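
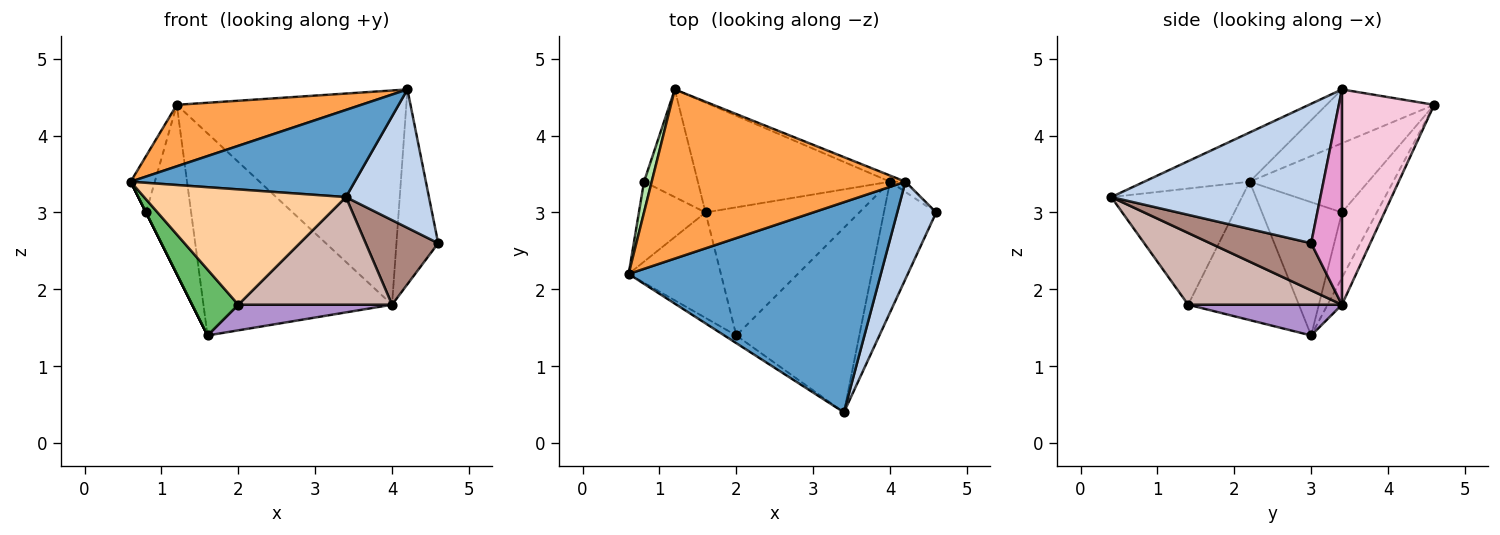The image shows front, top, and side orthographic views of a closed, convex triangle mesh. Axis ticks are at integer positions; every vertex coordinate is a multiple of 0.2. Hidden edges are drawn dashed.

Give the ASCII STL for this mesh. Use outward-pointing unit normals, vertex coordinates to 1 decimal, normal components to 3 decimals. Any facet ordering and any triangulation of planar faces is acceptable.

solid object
 facet normal -0.177 -0.377 0.909
  outer loop
   vertex 4.2 3.4 4.6
   vertex 0.6 2.2 3.4
   vertex 3.4 0.4 3.2
  endloop
 endfacet
 facet normal 0.900 -0.357 0.251
  outer loop
   vertex 4.2 3.4 4.6
   vertex 3.4 0.4 3.2
   vertex 4.6 3.0 2.6
  endloop
 endfacet
 facet normal -0.196 -0.335 0.922
  outer loop
   vertex 1.2 4.6 4.4
   vertex 0.6 2.2 3.4
   vertex 4.2 3.4 4.6
  endloop
 endfacet
 facet normal -0.543 -0.838 -0.056
  outer loop
   vertex 2.0 1.4 1.8
   vertex 3.4 0.4 3.2
   vertex 0.6 2.2 3.4
  endloop
 endfacet
 facet normal -0.786 -0.328 -0.524
  outer loop
   vertex 2.0 1.4 1.8
   vertex 0.6 2.2 3.4
   vertex 1.6 3.0 1.4
  endloop
 endfacet
 facet normal -0.974 0.198 0.108
  outer loop
   vertex 0.8 3.4 3.0
   vertex 0.6 2.2 3.4
   vertex 1.2 4.6 4.4
  endloop
 endfacet
 facet normal -0.894 0.000 -0.447
  outer loop
   vertex 0.8 3.4 3.0
   vertex 1.6 3.0 1.4
   vertex 0.6 2.2 3.4
  endloop
 endfacet
 facet normal -0.546 0.707 -0.450
  outer loop
   vertex 0.8 3.4 3.0
   vertex 1.2 4.6 4.4
   vertex 1.6 3.0 1.4
  endloop
 endfacet
 facet normal 0.192 -0.192 -0.962
  outer loop
   vertex 4.0 3.4 1.8
   vertex 2.0 1.4 1.8
   vertex 1.6 3.0 1.4
  endloop
 endfacet
 facet normal -0.067 0.877 -0.476
  outer loop
   vertex 4.0 3.4 1.8
   vertex 1.6 3.0 1.4
   vertex 1.2 4.6 4.4
  endloop
 endfacet
 facet normal 0.604 -0.433 -0.669
  outer loop
   vertex 4.0 3.4 1.8
   vertex 4.6 3.0 2.6
   vertex 3.4 0.4 3.2
  endloop
 endfacet
 facet normal 0.450 -0.450 -0.771
  outer loop
   vertex 4.0 3.4 1.8
   vertex 3.4 0.4 3.2
   vertex 2.0 1.4 1.8
  endloop
 endfacet
 facet normal 0.593 0.804 -0.042
  outer loop
   vertex 4.0 3.4 1.8
   vertex 4.2 3.4 4.6
   vertex 4.6 3.0 2.6
  endloop
 endfacet
 facet normal 0.373 0.928 -0.027
  outer loop
   vertex 4.0 3.4 1.8
   vertex 1.2 4.6 4.4
   vertex 4.2 3.4 4.6
  endloop
 endfacet
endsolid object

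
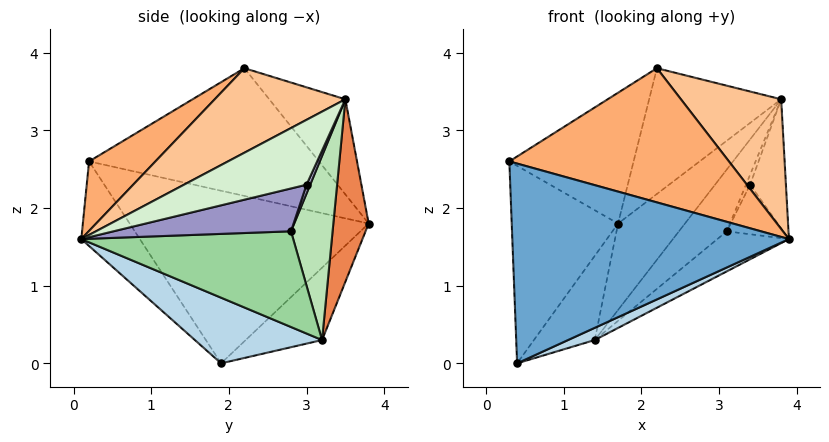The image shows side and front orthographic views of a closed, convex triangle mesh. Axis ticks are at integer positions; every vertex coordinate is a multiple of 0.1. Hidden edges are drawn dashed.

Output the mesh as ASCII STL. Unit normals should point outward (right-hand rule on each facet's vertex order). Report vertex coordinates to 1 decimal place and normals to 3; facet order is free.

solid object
 facet normal -0.174 -0.821 -0.544
  outer loop
   vertex 0.4 1.9 0.0
   vertex 3.9 0.1 1.6
   vertex 0.3 0.2 2.6
  endloop
 endfacet
 facet normal -0.890 0.396 0.225
  outer loop
   vertex 0.4 1.9 0.0
   vertex 0.3 0.2 2.6
   vertex 1.7 3.8 1.8
  endloop
 endfacet
 facet normal 0.380 -0.080 -0.921
  outer loop
   vertex 1.4 3.2 0.3
   vertex 3.9 0.1 1.6
   vertex 0.4 1.9 0.0
  endloop
 endfacet
 facet normal -0.779 0.620 -0.092
  outer loop
   vertex 1.4 3.2 0.3
   vertex 0.4 1.9 0.0
   vertex 1.7 3.8 1.8
  endloop
 endfacet
 facet normal 0.426 0.807 -0.408
  outer loop
   vertex 1.4 3.2 0.3
   vertex 1.7 3.8 1.8
   vertex 3.8 3.5 3.4
  endloop
 endfacet
 facet normal 0.191 -0.632 0.751
  outer loop
   vertex 2.2 2.2 3.8
   vertex 0.3 0.2 2.6
   vertex 3.9 0.1 1.6
  endloop
 endfacet
 facet normal 0.509 -0.391 0.767
  outer loop
   vertex 2.2 2.2 3.8
   vertex 3.9 0.1 1.6
   vertex 3.8 3.5 3.4
  endloop
 endfacet
 facet normal -0.754 0.408 0.515
  outer loop
   vertex 2.2 2.2 3.8
   vertex 1.7 3.8 1.8
   vertex 0.3 0.2 2.6
  endloop
 endfacet
 facet normal -0.387 0.671 0.633
  outer loop
   vertex 2.2 2.2 3.8
   vertex 3.8 3.5 3.4
   vertex 1.7 3.8 1.8
  endloop
 endfacet
 facet normal 0.650 0.220 -0.727
  outer loop
   vertex 3.1 2.8 1.7
   vertex 3.9 0.1 1.6
   vertex 1.4 3.2 0.3
  endloop
 endfacet
 facet normal 0.567 0.653 -0.502
  outer loop
   vertex 3.1 2.8 1.7
   vertex 1.4 3.2 0.3
   vertex 3.8 3.5 3.4
  endloop
 endfacet
 facet normal 0.866 0.253 -0.430
  outer loop
   vertex 3.4 3.0 2.3
   vertex 3.8 3.5 3.4
   vertex 3.9 0.1 1.6
  endloop
 endfacet
 facet normal 0.825 0.263 -0.500
  outer loop
   vertex 3.4 3.0 2.3
   vertex 3.9 0.1 1.6
   vertex 3.1 2.8 1.7
  endloop
 endfacet
 facet normal 0.574 0.646 -0.503
  outer loop
   vertex 3.4 3.0 2.3
   vertex 3.1 2.8 1.7
   vertex 3.8 3.5 3.4
  endloop
 endfacet
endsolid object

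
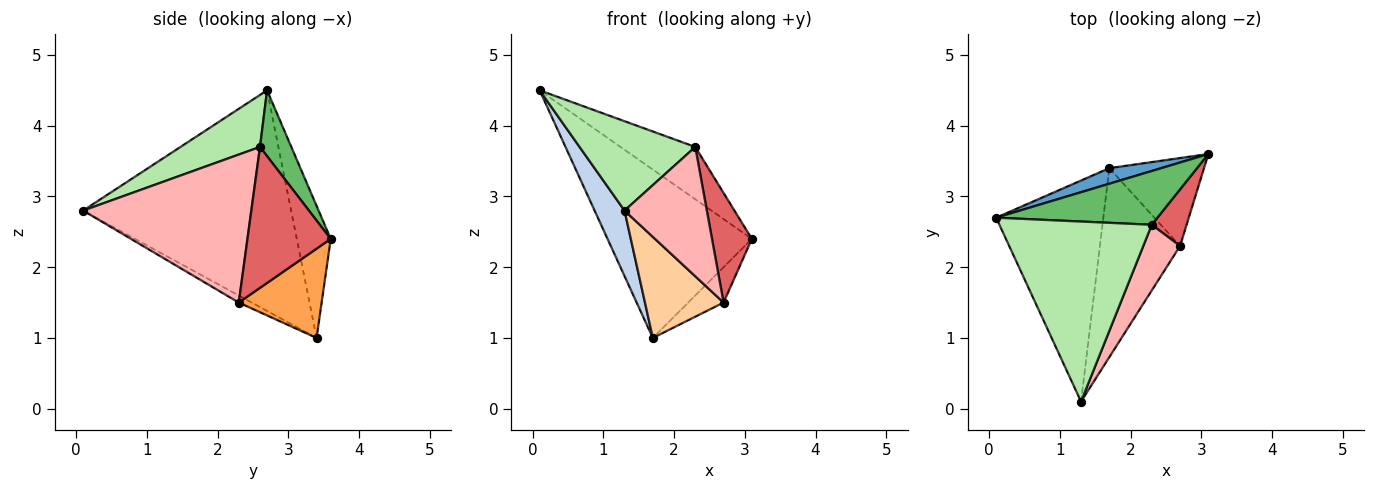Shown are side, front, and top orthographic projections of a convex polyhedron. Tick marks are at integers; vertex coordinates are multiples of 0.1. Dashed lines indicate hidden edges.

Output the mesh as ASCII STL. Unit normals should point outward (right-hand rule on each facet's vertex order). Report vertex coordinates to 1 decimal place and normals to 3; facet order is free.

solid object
 facet normal -0.228 0.970 0.090
  outer loop
   vertex 1.7 3.4 1.0
   vertex 0.1 2.7 4.5
   vertex 3.1 3.6 2.4
  endloop
 endfacet
 facet normal -0.892 -0.128 -0.433
  outer loop
   vertex 1.7 3.4 1.0
   vertex 1.3 0.1 2.8
   vertex 0.1 2.7 4.5
  endloop
 endfacet
 facet normal 0.658 0.281 -0.698
  outer loop
   vertex 2.7 2.3 1.5
   vertex 1.7 3.4 1.0
   vertex 3.1 3.6 2.4
  endloop
 endfacet
 facet normal -0.078 -0.470 -0.879
  outer loop
   vertex 2.7 2.3 1.5
   vertex 1.3 0.1 2.8
   vertex 1.7 3.4 1.0
  endloop
 endfacet
 facet normal 0.281 0.670 0.688
  outer loop
   vertex 2.3 2.6 3.7
   vertex 3.1 3.6 2.4
   vertex 0.1 2.7 4.5
  endloop
 endfacet
 facet normal 0.292 -0.425 0.857
  outer loop
   vertex 2.3 2.6 3.7
   vertex 0.1 2.7 4.5
   vertex 1.3 0.1 2.8
  endloop
 endfacet
 facet normal 0.880 -0.421 0.218
  outer loop
   vertex 2.3 2.6 3.7
   vertex 2.7 2.3 1.5
   vertex 3.1 3.6 2.4
  endloop
 endfacet
 facet normal 0.877 -0.429 0.218
  outer loop
   vertex 2.3 2.6 3.7
   vertex 1.3 0.1 2.8
   vertex 2.7 2.3 1.5
  endloop
 endfacet
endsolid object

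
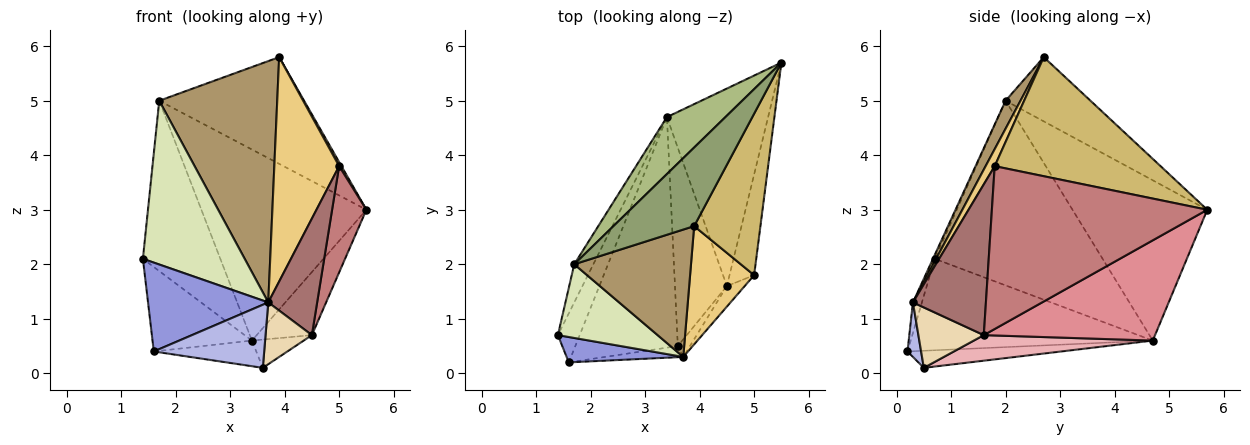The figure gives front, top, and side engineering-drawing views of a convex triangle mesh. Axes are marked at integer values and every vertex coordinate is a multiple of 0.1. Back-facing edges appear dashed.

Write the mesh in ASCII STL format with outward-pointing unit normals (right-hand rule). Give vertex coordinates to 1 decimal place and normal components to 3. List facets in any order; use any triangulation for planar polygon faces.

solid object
 facet normal -0.903 0.371 -0.215
  outer loop
   vertex 1.6 0.2 0.4
   vertex 1.4 0.7 2.1
   vertex 3.4 4.7 0.6
  endloop
 endfacet
 facet normal -0.163 0.109 -0.981
  outer loop
   vertex 1.6 0.2 0.4
   vertex 3.4 4.7 0.6
   vertex 3.6 0.5 0.1
  endloop
 endfacet
 facet normal -0.072 -0.959 0.274
  outer loop
   vertex 1.6 0.2 0.4
   vertex 3.7 0.3 1.3
   vertex 1.4 0.7 2.1
  endloop
 endfacet
 facet normal 0.121 -0.978 -0.173
  outer loop
   vertex 1.6 0.2 0.4
   vertex 3.6 0.5 0.1
   vertex 3.7 0.3 1.3
  endloop
 endfacet
 facet normal -0.427 0.728 0.536
  outer loop
   vertex 1.7 2.0 5.0
   vertex 3.9 2.7 5.8
   vertex 5.5 5.7 3.0
  endloop
 endfacet
 facet normal -0.616 0.755 0.225
  outer loop
   vertex 1.7 2.0 5.0
   vertex 5.5 5.7 3.0
   vertex 3.4 4.7 0.6
  endloop
 endfacet
 facet normal -0.904 0.417 -0.093
  outer loop
   vertex 1.7 2.0 5.0
   vertex 3.4 4.7 0.6
   vertex 1.4 0.7 2.1
  endloop
 endfacet
 facet normal -0.016 -0.912 0.410
  outer loop
   vertex 1.7 2.0 5.0
   vertex 1.4 0.7 2.1
   vertex 3.7 0.3 1.3
  endloop
 endfacet
 facet normal 0.111 -0.879 0.464
  outer loop
   vertex 1.7 2.0 5.0
   vertex 3.7 0.3 1.3
   vertex 3.9 2.7 5.8
  endloop
 endfacet
 facet normal 0.874 -0.012 0.486
  outer loop
   vertex 5.0 1.8 3.8
   vertex 5.5 5.7 3.0
   vertex 3.9 2.7 5.8
  endloop
 endfacet
 facet normal 0.123 -0.878 0.463
  outer loop
   vertex 5.0 1.8 3.8
   vertex 3.9 2.7 5.8
   vertex 3.7 0.3 1.3
  endloop
 endfacet
 facet normal 0.805 -0.570 -0.162
  outer loop
   vertex 4.5 1.6 0.7
   vertex 3.7 0.3 1.3
   vertex 3.6 0.5 0.1
  endloop
 endfacet
 facet normal 0.827 -0.554 -0.098
  outer loop
   vertex 4.5 1.6 0.7
   vertex 5.0 1.8 3.8
   vertex 3.7 0.3 1.3
  endloop
 endfacet
 facet normal 0.977 -0.155 -0.148
  outer loop
   vertex 4.5 1.6 0.7
   vertex 5.5 5.7 3.0
   vertex 5.0 1.8 3.8
  endloop
 endfacet
 facet normal 0.686 0.221 -0.693
  outer loop
   vertex 4.5 1.6 0.7
   vertex 3.4 4.7 0.6
   vertex 5.5 5.7 3.0
  endloop
 endfacet
 facet normal 0.438 0.127 -0.890
  outer loop
   vertex 4.5 1.6 0.7
   vertex 3.6 0.5 0.1
   vertex 3.4 4.7 0.6
  endloop
 endfacet
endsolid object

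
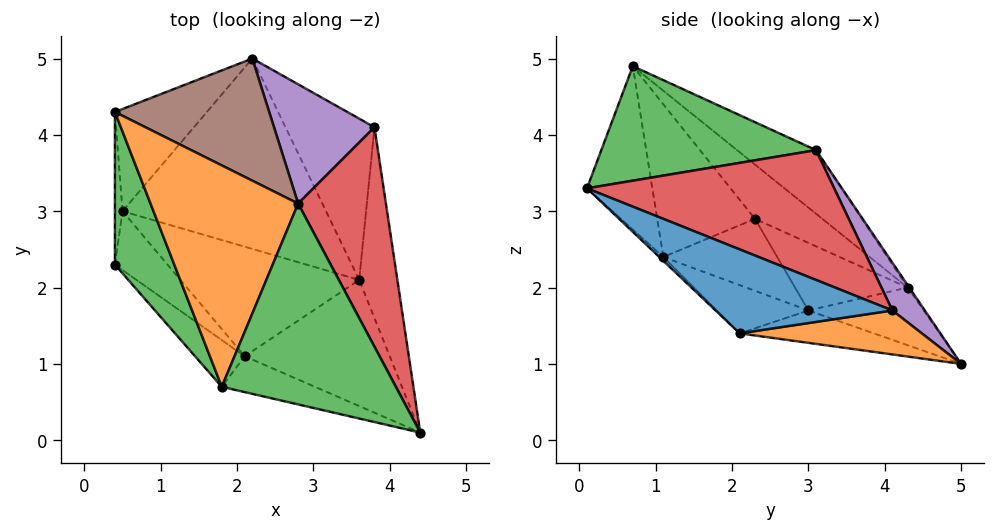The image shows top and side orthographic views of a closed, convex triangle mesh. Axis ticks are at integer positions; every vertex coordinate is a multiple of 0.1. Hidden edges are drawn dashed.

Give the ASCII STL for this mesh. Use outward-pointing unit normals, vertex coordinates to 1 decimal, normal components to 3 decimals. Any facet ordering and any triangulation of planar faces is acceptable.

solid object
 facet normal 0.910 -0.029 -0.414
  outer loop
   vertex 3.6 2.1 1.4
   vertex 3.8 4.1 1.7
   vertex 4.4 0.1 3.3
  endloop
 endfacet
 facet normal 0.441 0.090 -0.893
  outer loop
   vertex 3.6 2.1 1.4
   vertex 2.2 5.0 1.0
   vertex 3.8 4.1 1.7
  endloop
 endfacet
 facet normal -0.640 0.315 0.700
  outer loop
   vertex 0.4 4.3 2.0
   vertex 0.4 2.3 2.9
   vertex 1.8 0.7 4.9
  endloop
 endfacet
 facet normal -0.019 -0.693 -0.721
  outer loop
   vertex 2.1 1.1 2.4
   vertex 3.6 2.1 1.4
   vertex 4.4 0.1 3.3
  endloop
 endfacet
 facet normal -0.603 -0.773 -0.196
  outer loop
   vertex 2.1 1.1 2.4
   vertex 1.8 0.7 4.9
   vertex 0.4 2.3 2.9
  endloop
 endfacet
 facet normal -0.329 -0.926 -0.188
  outer loop
   vertex 2.1 1.1 2.4
   vertex 4.4 0.1 3.3
   vertex 1.8 0.7 4.9
  endloop
 endfacet
 facet normal -0.154 -0.207 -0.966
  outer loop
   vertex 0.5 3.0 1.7
   vertex 2.2 5.0 1.0
   vertex 3.6 2.1 1.4
  endloop
 endfacet
 facet normal -0.525 0.153 -0.837
  outer loop
   vertex 0.5 3.0 1.7
   vertex 0.4 4.3 2.0
   vertex 2.2 5.0 1.0
  endloop
 endfacet
 facet normal -0.226 -0.498 -0.837
  outer loop
   vertex 0.5 3.0 1.7
   vertex 3.6 2.1 1.4
   vertex 2.1 1.1 2.4
  endloop
 endfacet
 facet normal -0.992 -0.050 -0.112
  outer loop
   vertex 0.5 3.0 1.7
   vertex 0.4 2.3 2.9
   vertex 0.4 4.3 2.0
  endloop
 endfacet
 facet normal -0.601 -0.668 -0.440
  outer loop
   vertex 0.5 3.0 1.7
   vertex 2.1 1.1 2.4
   vertex 0.4 2.3 2.9
  endloop
 endfacet
 facet normal -0.342 0.505 0.792
  outer loop
   vertex 2.8 3.1 3.8
   vertex 0.4 4.3 2.0
   vertex 1.8 0.7 4.9
  endloop
 endfacet
 facet normal 0.543 0.152 0.826
  outer loop
   vertex 2.8 3.1 3.8
   vertex 1.8 0.7 4.9
   vertex 4.4 0.1 3.3
  endloop
 endfacet
 facet normal 0.782 0.329 0.529
  outer loop
   vertex 2.8 3.1 3.8
   vertex 4.4 0.1 3.3
   vertex 3.8 4.1 1.7
  endloop
 endfacet
 facet normal 0.242 0.826 0.509
  outer loop
   vertex 2.8 3.1 3.8
   vertex 3.8 4.1 1.7
   vertex 2.2 5.0 1.0
  endloop
 endfacet
 facet normal -0.009 0.827 0.563
  outer loop
   vertex 2.8 3.1 3.8
   vertex 2.2 5.0 1.0
   vertex 0.4 4.3 2.0
  endloop
 endfacet
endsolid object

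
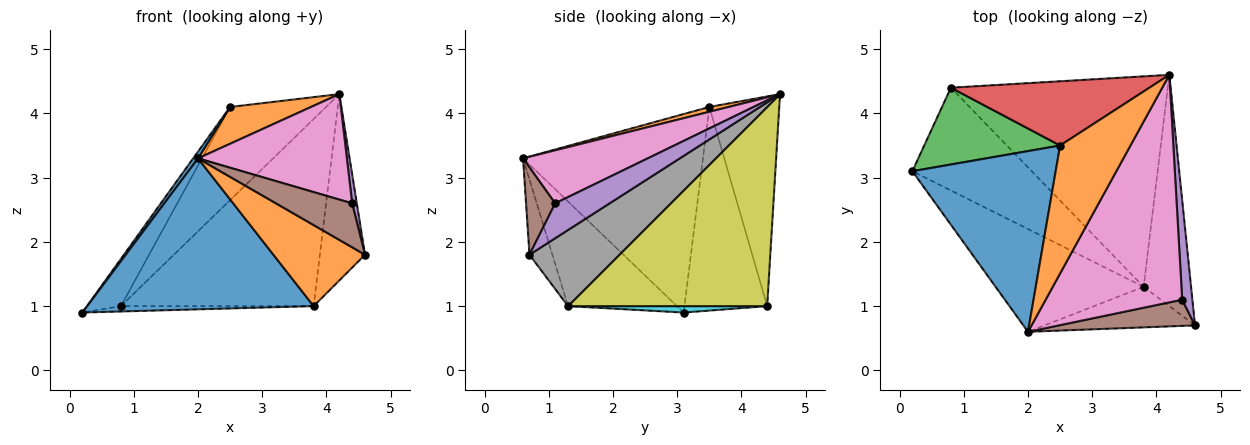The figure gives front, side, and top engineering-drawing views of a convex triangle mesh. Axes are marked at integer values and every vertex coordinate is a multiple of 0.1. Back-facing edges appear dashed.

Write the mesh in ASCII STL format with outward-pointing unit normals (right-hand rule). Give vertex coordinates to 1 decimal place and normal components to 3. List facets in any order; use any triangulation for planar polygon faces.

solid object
 facet normal -0.811 -0.022 0.585
  outer loop
   vertex 2.5 3.5 4.1
   vertex 0.2 3.1 0.9
   vertex 2.0 0.6 3.3
  endloop
 endfacet
 facet normal 0.066 -0.276 0.959
  outer loop
   vertex 2.5 3.5 4.1
   vertex 2.0 0.6 3.3
   vertex 4.2 4.6 4.3
  endloop
 endfacet
 facet normal -0.787 0.323 0.525
  outer loop
   vertex 2.5 3.5 4.1
   vertex 0.8 4.4 1.0
   vertex 0.2 3.1 0.9
  endloop
 endfacet
 facet normal -0.514 0.706 0.487
  outer loop
   vertex 2.5 3.5 4.1
   vertex 4.2 4.6 4.3
   vertex 0.8 4.4 1.0
  endloop
 endfacet
 facet normal 0.957 -0.081 0.280
  outer loop
   vertex 4.4 1.1 2.6
   vertex 4.6 0.7 1.8
   vertex 4.2 4.6 4.3
  endloop
 endfacet
 facet normal 0.312 -0.816 0.486
  outer loop
   vertex 4.4 1.1 2.6
   vertex 2.0 0.6 3.3
   vertex 4.6 0.7 1.8
  endloop
 endfacet
 facet normal 0.332 -0.397 0.856
  outer loop
   vertex 4.4 1.1 2.6
   vertex 4.2 4.6 4.3
   vertex 2.0 0.6 3.3
  endloop
 endfacet
 facet normal 0.781 0.392 -0.487
  outer loop
   vertex 3.8 1.3 1.0
   vertex 4.2 4.6 4.3
   vertex 4.6 0.7 1.8
  endloop
 endfacet
 facet normal 0.566 0.548 -0.616
  outer loop
   vertex 3.8 1.3 1.0
   vertex 0.8 4.4 1.0
   vertex 4.2 4.6 4.3
  endloop
 endfacet
 facet normal 0.054 0.052 -0.997
  outer loop
   vertex 3.8 1.3 1.0
   vertex 0.2 3.1 0.9
   vertex 0.8 4.4 1.0
  endloop
 endfacet
 facet normal -0.370 -0.768 -0.523
  outer loop
   vertex 3.8 1.3 1.0
   vertex 2.0 0.6 3.3
   vertex 0.2 3.1 0.9
  endloop
 endfacet
 facet normal -0.218 -0.873 -0.436
  outer loop
   vertex 3.8 1.3 1.0
   vertex 4.6 0.7 1.8
   vertex 2.0 0.6 3.3
  endloop
 endfacet
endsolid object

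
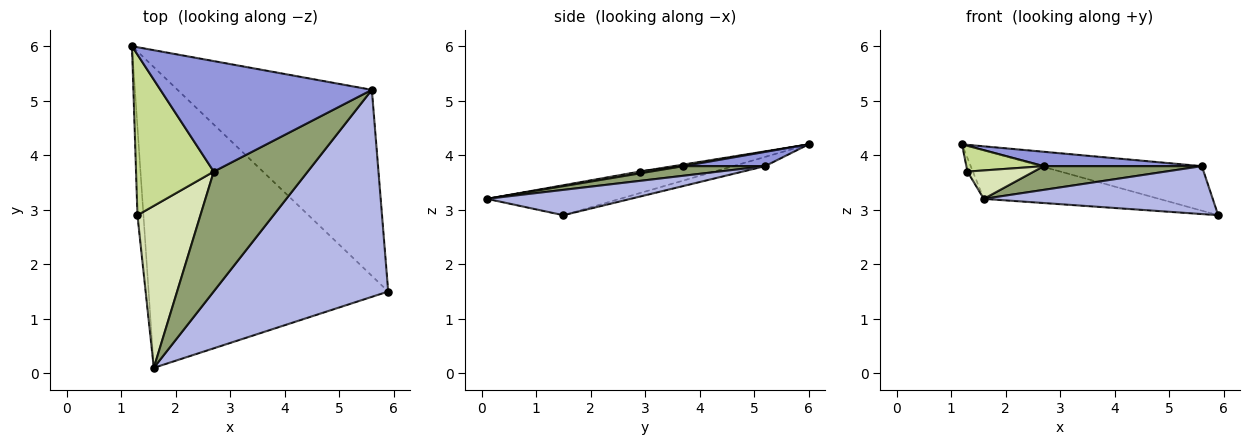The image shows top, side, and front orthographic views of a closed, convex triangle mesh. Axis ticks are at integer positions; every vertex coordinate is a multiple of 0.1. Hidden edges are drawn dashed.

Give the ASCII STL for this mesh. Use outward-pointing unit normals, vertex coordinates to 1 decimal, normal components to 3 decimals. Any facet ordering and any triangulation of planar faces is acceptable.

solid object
 facet normal -0.120 0.158 -0.980
  outer loop
   vertex 1.6 0.1 3.2
   vertex 1.2 6.0 4.2
   vertex 5.9 1.5 2.9
  endloop
 endfacet
 facet normal -0.046 0.233 -0.971
  outer loop
   vertex 5.6 5.2 3.8
   vertex 5.9 1.5 2.9
   vertex 1.2 6.0 4.2
  endloop
 endfacet
 facet normal 0.067 -0.129 0.989
  outer loop
   vertex 5.6 5.2 3.8
   vertex 1.2 6.0 4.2
   vertex 2.7 3.7 3.8
  endloop
 endfacet
 facet normal 0.140 -0.223 0.965
  outer loop
   vertex 5.6 5.2 3.8
   vertex 1.6 0.1 3.2
   vertex 5.9 1.5 2.9
  endloop
 endfacet
 facet normal 0.100 -0.193 0.976
  outer loop
   vertex 5.6 5.2 3.8
   vertex 2.7 3.7 3.8
   vertex 1.6 0.1 3.2
  endloop
 endfacet
 facet normal -0.222 0.148 -0.964
  outer loop
   vertex 1.3 2.9 3.7
   vertex 1.2 6.0 4.2
   vertex 1.6 0.1 3.2
  endloop
 endfacet
 facet normal 0.020 -0.159 0.987
  outer loop
   vertex 1.3 2.9 3.7
   vertex 2.7 3.7 3.8
   vertex 1.2 6.0 4.2
  endloop
 endfacet
 facet normal 0.028 -0.173 0.985
  outer loop
   vertex 1.3 2.9 3.7
   vertex 1.6 0.1 3.2
   vertex 2.7 3.7 3.8
  endloop
 endfacet
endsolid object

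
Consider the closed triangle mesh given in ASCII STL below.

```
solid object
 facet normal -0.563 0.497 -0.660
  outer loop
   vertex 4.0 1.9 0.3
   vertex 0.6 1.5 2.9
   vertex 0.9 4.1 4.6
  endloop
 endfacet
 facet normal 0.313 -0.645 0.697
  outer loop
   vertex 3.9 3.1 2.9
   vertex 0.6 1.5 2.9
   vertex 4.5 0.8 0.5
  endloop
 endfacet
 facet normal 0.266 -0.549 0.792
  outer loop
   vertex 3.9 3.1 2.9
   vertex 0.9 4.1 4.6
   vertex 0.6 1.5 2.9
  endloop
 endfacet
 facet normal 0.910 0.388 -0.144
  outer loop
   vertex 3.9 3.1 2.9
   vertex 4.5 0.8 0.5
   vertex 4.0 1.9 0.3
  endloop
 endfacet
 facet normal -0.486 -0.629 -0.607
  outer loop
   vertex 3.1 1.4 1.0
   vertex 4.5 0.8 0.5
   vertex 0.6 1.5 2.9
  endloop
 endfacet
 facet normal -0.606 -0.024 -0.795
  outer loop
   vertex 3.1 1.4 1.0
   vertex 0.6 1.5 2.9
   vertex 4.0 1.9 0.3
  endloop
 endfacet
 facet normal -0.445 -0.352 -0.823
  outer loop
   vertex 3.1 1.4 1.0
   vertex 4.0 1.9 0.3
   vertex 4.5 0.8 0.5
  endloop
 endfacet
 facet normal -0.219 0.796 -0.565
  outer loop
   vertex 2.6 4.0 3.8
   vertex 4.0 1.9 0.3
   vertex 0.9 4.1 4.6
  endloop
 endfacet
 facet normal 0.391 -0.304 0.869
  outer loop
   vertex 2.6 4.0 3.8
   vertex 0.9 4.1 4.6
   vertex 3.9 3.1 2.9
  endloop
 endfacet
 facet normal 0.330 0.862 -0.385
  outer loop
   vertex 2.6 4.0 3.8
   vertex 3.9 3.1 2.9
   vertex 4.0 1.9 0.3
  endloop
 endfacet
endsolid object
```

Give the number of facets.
10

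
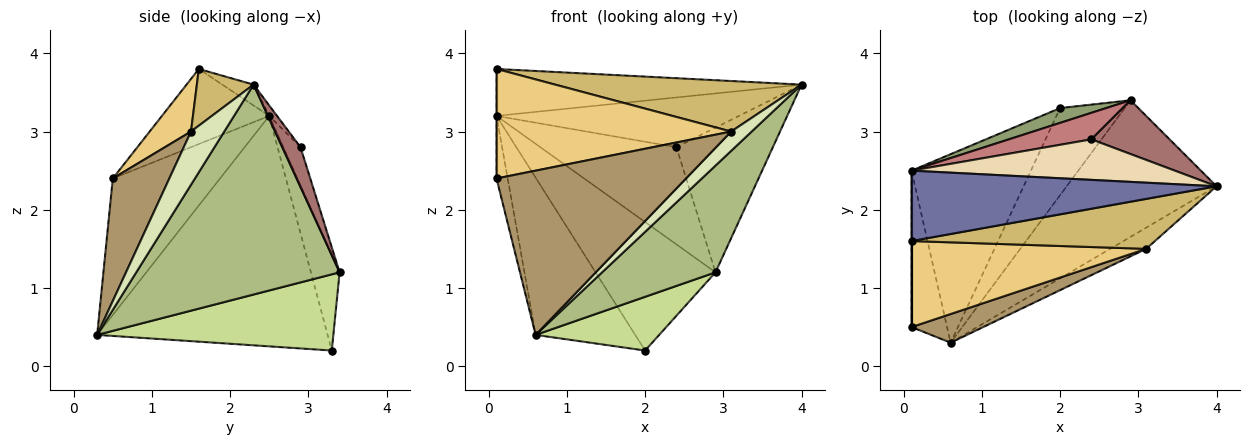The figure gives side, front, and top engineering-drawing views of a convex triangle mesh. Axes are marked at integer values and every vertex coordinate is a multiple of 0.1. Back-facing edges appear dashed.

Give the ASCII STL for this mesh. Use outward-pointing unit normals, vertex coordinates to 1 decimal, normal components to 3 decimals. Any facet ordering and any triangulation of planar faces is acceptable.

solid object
 facet normal -0.057 0.554 0.831
  outer loop
   vertex 0.1 2.5 3.2
   vertex 0.1 1.6 3.8
   vertex 4.0 2.3 3.6
  endloop
 endfacet
 facet normal -0.829 0.358 -0.429
  outer loop
   vertex 0.1 2.5 3.2
   vertex 2.0 3.3 0.2
   vertex 0.6 0.3 0.4
  endloop
 endfacet
 facet normal -1.000 0.000 0.000
  outer loop
   vertex 0.1 0.5 2.4
   vertex 0.1 1.6 3.8
   vertex 0.1 2.5 3.2
  endloop
 endfacet
 facet normal -0.963 0.100 -0.251
  outer loop
   vertex 0.1 0.5 2.4
   vertex 0.1 2.5 3.2
   vertex 0.6 0.3 0.4
  endloop
 endfacet
 facet normal -0.231 0.967 0.111
  outer loop
   vertex 2.9 3.4 1.2
   vertex 2.0 3.3 0.2
   vertex 0.1 2.5 3.2
  endloop
 endfacet
 facet normal 0.741 -0.413 -0.529
  outer loop
   vertex 2.9 3.4 1.2
   vertex 4.0 2.3 3.6
   vertex 0.6 0.3 0.4
  endloop
 endfacet
 facet normal 0.708 -0.371 -0.601
  outer loop
   vertex 2.9 3.4 1.2
   vertex 0.6 0.3 0.4
   vertex 2.0 3.3 0.2
  endloop
 endfacet
 facet normal 0.737 -0.455 -0.499
  outer loop
   vertex 3.1 1.5 3.0
   vertex 0.6 0.3 0.4
   vertex 4.0 2.3 3.6
  endloop
 endfacet
 facet normal 0.282 -0.945 0.165
  outer loop
   vertex 3.1 1.5 3.0
   vertex 0.1 0.5 2.4
   vertex 0.6 0.3 0.4
  endloop
 endfacet
 facet normal 0.162 -0.702 0.694
  outer loop
   vertex 3.1 1.5 3.0
   vertex 4.0 2.3 3.6
   vertex 0.1 1.6 3.8
  endloop
 endfacet
 facet normal 0.137 -0.779 0.612
  outer loop
   vertex 3.1 1.5 3.0
   vertex 0.1 1.6 3.8
   vertex 0.1 0.5 2.4
  endloop
 endfacet
 facet normal -0.025 0.775 0.631
  outer loop
   vertex 2.4 2.9 2.8
   vertex 0.1 2.5 3.2
   vertex 4.0 2.3 3.6
  endloop
 endfacet
 facet normal 0.175 0.923 0.343
  outer loop
   vertex 2.4 2.9 2.8
   vertex 4.0 2.3 3.6
   vertex 2.9 3.4 1.2
  endloop
 endfacet
 facet normal -0.121 0.958 0.261
  outer loop
   vertex 2.4 2.9 2.8
   vertex 2.9 3.4 1.2
   vertex 0.1 2.5 3.2
  endloop
 endfacet
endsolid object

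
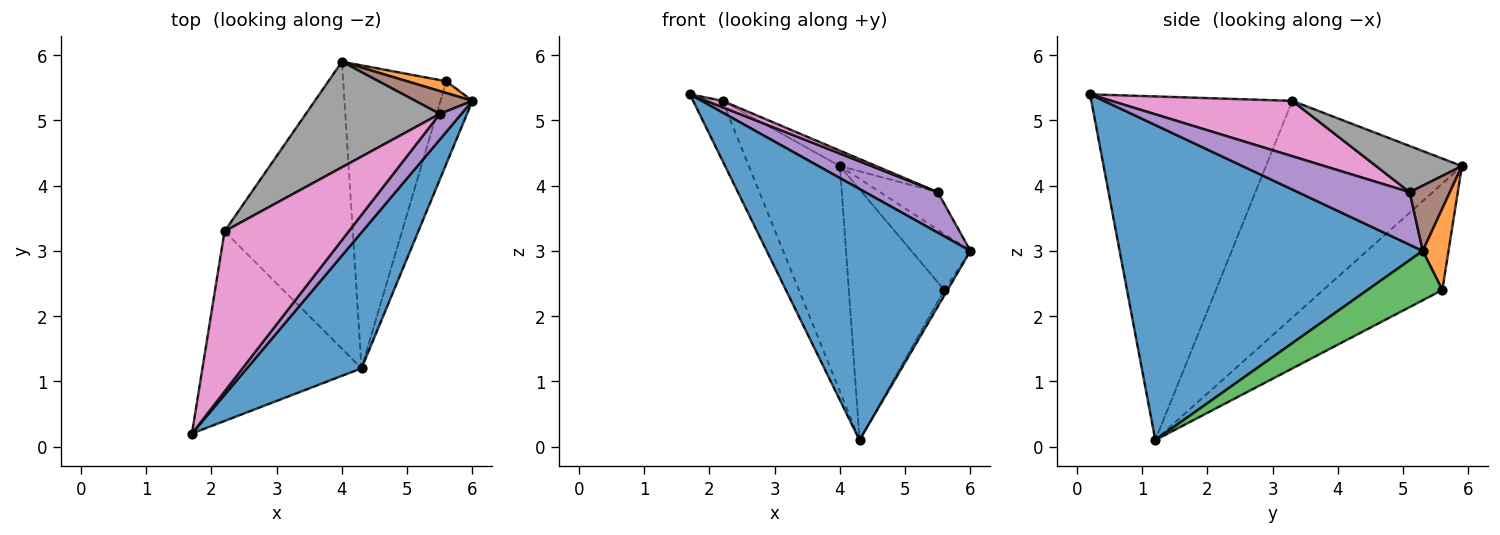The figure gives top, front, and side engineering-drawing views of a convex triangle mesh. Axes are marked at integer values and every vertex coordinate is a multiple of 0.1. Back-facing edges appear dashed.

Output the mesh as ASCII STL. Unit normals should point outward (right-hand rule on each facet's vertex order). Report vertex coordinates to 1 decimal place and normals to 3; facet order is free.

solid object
 facet normal 0.795 -0.534 0.289
  outer loop
   vertex 4.3 1.2 0.1
   vertex 6.0 5.3 3.0
   vertex 1.7 0.2 5.4
  endloop
 endfacet
 facet normal 0.393 0.900 0.188
  outer loop
   vertex 5.6 5.6 2.4
   vertex 4.0 5.9 4.3
   vertex 6.0 5.3 3.0
  endloop
 endfacet
 facet normal 0.840 0.035 -0.542
  outer loop
   vertex 5.6 5.6 2.4
   vertex 6.0 5.3 3.0
   vertex 4.3 1.2 0.1
  endloop
 endfacet
 facet normal -0.622 0.499 -0.603
  outer loop
   vertex 5.6 5.6 2.4
   vertex 4.3 1.2 0.1
   vertex 4.0 5.9 4.3
  endloop
 endfacet
 facet normal 0.793 -0.515 0.326
  outer loop
   vertex 5.5 5.1 3.9
   vertex 1.7 0.2 5.4
   vertex 6.0 5.3 3.0
  endloop
 endfacet
 facet normal 0.511 0.734 0.447
  outer loop
   vertex 5.5 5.1 3.9
   vertex 6.0 5.3 3.0
   vertex 4.0 5.9 4.3
  endloop
 endfacet
 facet normal 0.407 -0.036 0.913
  outer loop
   vertex 2.2 3.3 5.3
   vertex 1.7 0.2 5.4
   vertex 5.5 5.1 3.9
  endloop
 endfacet
 facet normal 0.323 0.137 0.937
  outer loop
   vertex 2.2 3.3 5.3
   vertex 5.5 5.1 3.9
   vertex 4.0 5.9 4.3
  endloop
 endfacet
 facet normal -0.900 0.132 -0.416
  outer loop
   vertex 2.2 3.3 5.3
   vertex 4.3 1.2 0.1
   vertex 1.7 0.2 5.4
  endloop
 endfacet
 facet normal -0.799 0.371 -0.473
  outer loop
   vertex 2.2 3.3 5.3
   vertex 4.0 5.9 4.3
   vertex 4.3 1.2 0.1
  endloop
 endfacet
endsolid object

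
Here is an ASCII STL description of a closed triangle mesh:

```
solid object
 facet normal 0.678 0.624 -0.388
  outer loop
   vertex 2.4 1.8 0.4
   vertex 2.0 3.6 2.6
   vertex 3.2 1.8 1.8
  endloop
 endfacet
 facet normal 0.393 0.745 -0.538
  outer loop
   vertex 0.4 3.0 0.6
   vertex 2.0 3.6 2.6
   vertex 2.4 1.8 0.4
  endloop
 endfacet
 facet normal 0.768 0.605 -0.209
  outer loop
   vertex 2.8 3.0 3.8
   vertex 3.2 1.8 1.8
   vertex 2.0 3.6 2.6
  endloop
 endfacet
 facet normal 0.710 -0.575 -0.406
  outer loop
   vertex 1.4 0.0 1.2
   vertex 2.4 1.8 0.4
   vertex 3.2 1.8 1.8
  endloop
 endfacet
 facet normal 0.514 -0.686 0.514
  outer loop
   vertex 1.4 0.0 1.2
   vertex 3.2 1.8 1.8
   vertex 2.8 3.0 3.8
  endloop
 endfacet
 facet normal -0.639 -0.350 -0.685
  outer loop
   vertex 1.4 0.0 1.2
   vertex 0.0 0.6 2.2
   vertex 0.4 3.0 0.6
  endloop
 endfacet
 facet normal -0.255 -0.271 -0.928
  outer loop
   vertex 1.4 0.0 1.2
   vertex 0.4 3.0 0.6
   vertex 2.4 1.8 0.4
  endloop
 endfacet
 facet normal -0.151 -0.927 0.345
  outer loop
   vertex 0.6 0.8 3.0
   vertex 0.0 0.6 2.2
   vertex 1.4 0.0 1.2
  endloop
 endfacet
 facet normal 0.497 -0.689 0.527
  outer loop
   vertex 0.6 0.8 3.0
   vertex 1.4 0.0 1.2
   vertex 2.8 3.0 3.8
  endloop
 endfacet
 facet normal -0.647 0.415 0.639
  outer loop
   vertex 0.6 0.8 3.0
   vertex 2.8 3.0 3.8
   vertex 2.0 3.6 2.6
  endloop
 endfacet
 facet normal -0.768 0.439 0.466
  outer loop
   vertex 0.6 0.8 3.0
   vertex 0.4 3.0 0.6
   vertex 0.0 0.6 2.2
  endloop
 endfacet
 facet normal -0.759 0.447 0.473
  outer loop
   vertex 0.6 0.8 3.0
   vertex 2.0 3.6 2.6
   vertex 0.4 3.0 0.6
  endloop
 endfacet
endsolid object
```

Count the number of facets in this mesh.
12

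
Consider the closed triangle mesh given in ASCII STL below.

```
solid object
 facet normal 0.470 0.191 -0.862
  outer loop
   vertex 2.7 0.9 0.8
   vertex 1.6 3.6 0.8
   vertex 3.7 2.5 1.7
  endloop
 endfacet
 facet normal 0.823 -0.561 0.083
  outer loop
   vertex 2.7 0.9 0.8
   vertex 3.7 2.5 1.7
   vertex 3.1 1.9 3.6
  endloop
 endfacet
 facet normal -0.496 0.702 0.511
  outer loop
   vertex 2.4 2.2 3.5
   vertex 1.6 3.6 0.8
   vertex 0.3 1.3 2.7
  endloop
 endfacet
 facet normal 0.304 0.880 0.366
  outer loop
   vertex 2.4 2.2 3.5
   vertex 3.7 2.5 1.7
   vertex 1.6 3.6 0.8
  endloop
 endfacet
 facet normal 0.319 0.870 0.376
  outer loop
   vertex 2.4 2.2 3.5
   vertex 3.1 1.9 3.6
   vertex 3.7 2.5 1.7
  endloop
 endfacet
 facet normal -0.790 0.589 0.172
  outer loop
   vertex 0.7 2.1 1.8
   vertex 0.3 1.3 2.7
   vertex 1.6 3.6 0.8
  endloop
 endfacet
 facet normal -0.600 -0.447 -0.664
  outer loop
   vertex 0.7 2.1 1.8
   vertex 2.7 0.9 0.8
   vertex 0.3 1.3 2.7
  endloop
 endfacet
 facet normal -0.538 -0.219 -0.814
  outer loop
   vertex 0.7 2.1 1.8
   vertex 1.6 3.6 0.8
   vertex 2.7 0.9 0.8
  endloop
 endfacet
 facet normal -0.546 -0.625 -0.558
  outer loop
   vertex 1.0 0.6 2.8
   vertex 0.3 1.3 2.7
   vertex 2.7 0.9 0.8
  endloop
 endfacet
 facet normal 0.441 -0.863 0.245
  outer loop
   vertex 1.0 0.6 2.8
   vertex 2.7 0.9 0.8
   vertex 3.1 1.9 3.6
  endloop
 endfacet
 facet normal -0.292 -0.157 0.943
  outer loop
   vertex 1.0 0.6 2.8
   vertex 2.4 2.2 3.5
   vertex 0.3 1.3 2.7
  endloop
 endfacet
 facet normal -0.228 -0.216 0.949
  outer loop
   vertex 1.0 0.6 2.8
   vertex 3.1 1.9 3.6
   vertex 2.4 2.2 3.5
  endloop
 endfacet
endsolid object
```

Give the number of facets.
12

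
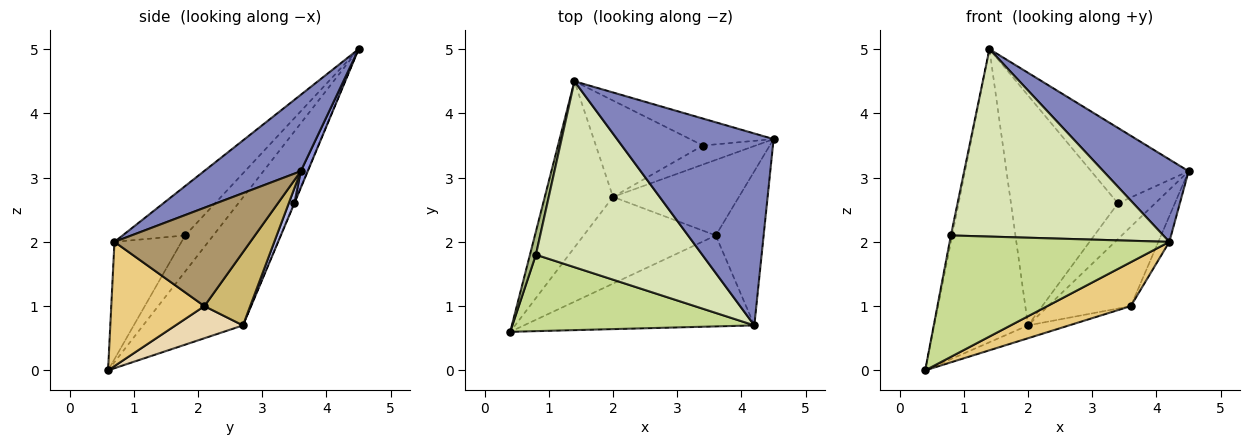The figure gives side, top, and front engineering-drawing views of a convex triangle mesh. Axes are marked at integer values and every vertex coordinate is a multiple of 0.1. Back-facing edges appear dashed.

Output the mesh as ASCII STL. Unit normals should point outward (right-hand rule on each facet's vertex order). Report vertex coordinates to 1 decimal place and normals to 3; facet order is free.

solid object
 facet normal -0.679 0.638 -0.362
  outer loop
   vertex 2.0 2.7 0.7
   vertex 0.4 0.6 0.0
   vertex 1.4 4.5 5.0
  endloop
 endfacet
 facet normal 0.409 -0.360 0.838
  outer loop
   vertex 4.2 0.7 2.0
   vertex 4.5 3.6 3.1
   vertex 1.4 4.5 5.0
  endloop
 endfacet
 facet normal 0.067 0.940 -0.336
  outer loop
   vertex 3.4 3.5 2.6
   vertex 1.4 4.5 5.0
   vertex 4.5 3.6 3.1
  endloop
 endfacet
 facet normal 0.132 0.875 -0.466
  outer loop
   vertex 3.4 3.5 2.6
   vertex 4.5 3.6 3.1
   vertex 2.0 2.7 0.7
  endloop
 endfacet
 facet normal -0.003 0.922 -0.386
  outer loop
   vertex 3.4 3.5 2.6
   vertex 2.0 2.7 0.7
   vertex 1.4 4.5 5.0
  endloop
 endfacet
 facet normal -0.986 0.045 0.162
  outer loop
   vertex 0.8 1.8 2.1
   vertex 1.4 4.5 5.0
   vertex 0.4 0.6 0.0
  endloop
 endfacet
 facet normal -0.250 -0.819 0.516
  outer loop
   vertex 0.8 1.8 2.1
   vertex 0.4 0.6 0.0
   vertex 4.2 0.7 2.0
  endloop
 endfacet
 facet normal -0.205 -0.695 0.689
  outer loop
   vertex 0.8 1.8 2.1
   vertex 4.2 0.7 2.0
   vertex 1.4 4.5 5.0
  endloop
 endfacet
 facet normal 0.897 0.073 -0.436
  outer loop
   vertex 3.6 2.1 1.0
   vertex 4.5 3.6 3.1
   vertex 4.2 0.7 2.0
  endloop
 endfacet
 facet normal 0.372 0.672 -0.640
  outer loop
   vertex 3.6 2.1 1.0
   vertex 2.0 2.7 0.7
   vertex 4.5 3.6 3.1
  endloop
 endfacet
 facet normal 0.437 -0.391 -0.810
  outer loop
   vertex 3.6 2.1 1.0
   vertex 4.2 0.7 2.0
   vertex 0.4 0.6 0.0
  endloop
 endfacet
 facet normal 0.234 0.142 -0.962
  outer loop
   vertex 3.6 2.1 1.0
   vertex 0.4 0.6 0.0
   vertex 2.0 2.7 0.7
  endloop
 endfacet
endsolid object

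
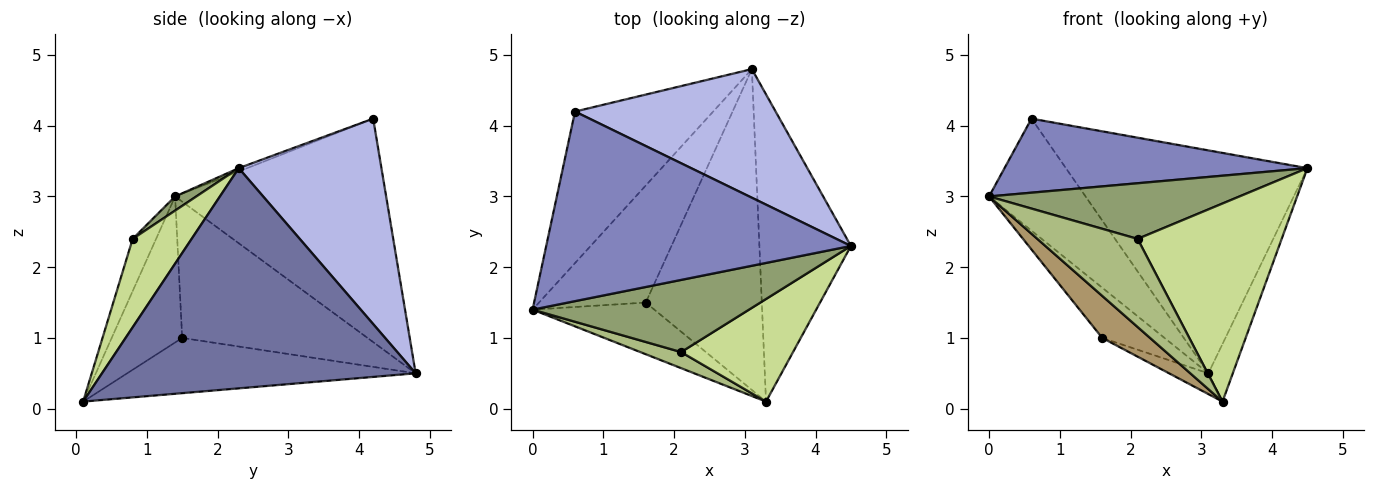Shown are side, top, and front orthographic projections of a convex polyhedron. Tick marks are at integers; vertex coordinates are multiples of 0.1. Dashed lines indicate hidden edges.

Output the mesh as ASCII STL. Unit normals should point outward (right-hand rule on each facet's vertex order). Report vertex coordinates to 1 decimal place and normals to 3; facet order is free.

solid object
 facet normal 0.921 0.072 -0.383
  outer loop
   vertex 3.3 0.1 0.1
   vertex 3.1 4.8 0.5
   vertex 4.5 2.3 3.4
  endloop
 endfacet
 facet normal -0.010 -0.364 0.931
  outer loop
   vertex 0.6 4.2 4.1
   vertex 0.0 1.4 3.0
   vertex 4.5 2.3 3.4
  endloop
 endfacet
 facet normal -0.793 0.362 -0.490
  outer loop
   vertex 0.6 4.2 4.1
   vertex 3.1 4.8 0.5
   vertex 0.0 1.4 3.0
  endloop
 endfacet
 facet normal 0.456 0.771 0.445
  outer loop
   vertex 0.6 4.2 4.1
   vertex 4.5 2.3 3.4
   vertex 3.1 4.8 0.5
  endloop
 endfacet
 facet normal 0.052 -0.610 0.791
  outer loop
   vertex 2.1 0.8 2.4
   vertex 4.5 2.3 3.4
   vertex 0.0 1.4 3.0
  endloop
 endfacet
 facet normal -0.224 -0.959 0.175
  outer loop
   vertex 2.1 0.8 2.4
   vertex 0.0 1.4 3.0
   vertex 3.3 0.1 0.1
  endloop
 endfacet
 facet normal 0.342 -0.835 0.432
  outer loop
   vertex 2.1 0.8 2.4
   vertex 3.3 0.1 0.1
   vertex 4.5 2.3 3.4
  endloop
 endfacet
 facet normal -0.761 0.256 -0.596
  outer loop
   vertex 1.6 1.5 1.0
   vertex 0.0 1.4 3.0
   vertex 3.1 4.8 0.5
  endloop
 endfacet
 facet normal -0.681 -0.462 -0.568
  outer loop
   vertex 1.6 1.5 1.0
   vertex 3.3 0.1 0.1
   vertex 0.0 1.4 3.0
  endloop
 endfacet
 facet normal -0.429 0.058 -0.901
  outer loop
   vertex 1.6 1.5 1.0
   vertex 3.1 4.8 0.5
   vertex 3.3 0.1 0.1
  endloop
 endfacet
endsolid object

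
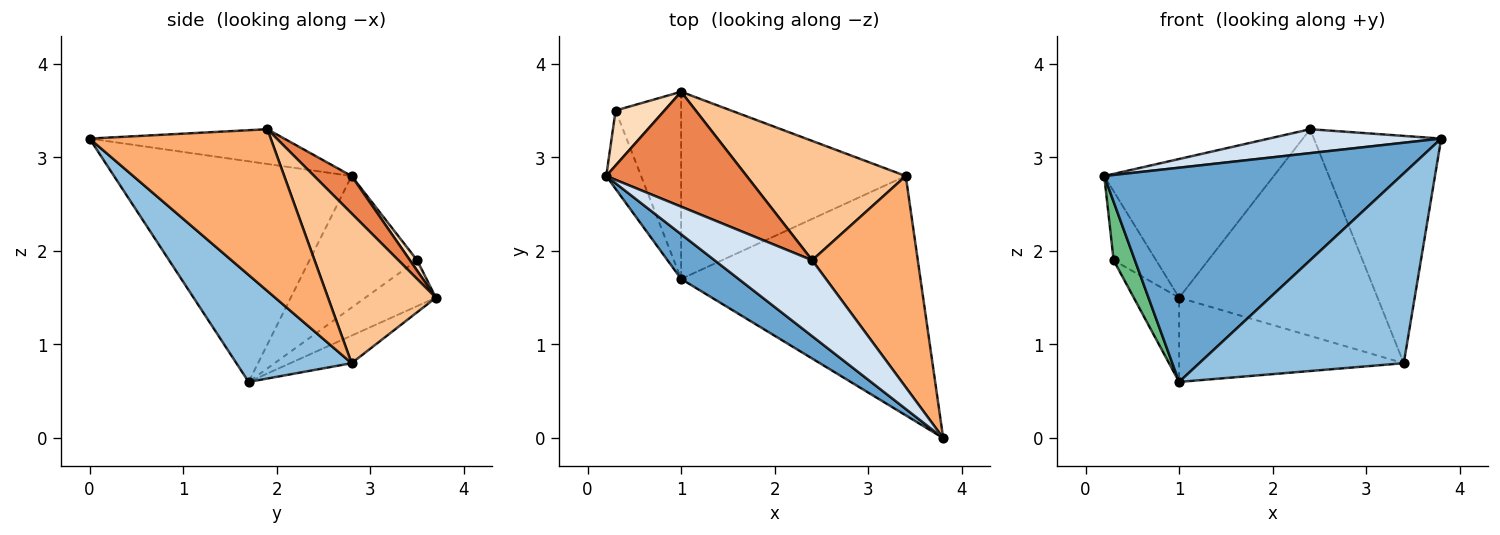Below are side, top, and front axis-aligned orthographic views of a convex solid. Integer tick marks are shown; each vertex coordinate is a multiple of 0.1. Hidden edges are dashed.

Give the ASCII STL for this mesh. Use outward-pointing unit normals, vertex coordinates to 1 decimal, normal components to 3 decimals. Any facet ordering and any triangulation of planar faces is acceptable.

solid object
 facet normal -0.617 -0.770 0.161
  outer loop
   vertex 1.0 1.7 0.6
   vertex 3.8 0.0 3.2
   vertex 0.2 2.8 2.8
  endloop
 endfacet
 facet normal 0.330 -0.587 -0.739
  outer loop
   vertex 3.4 2.8 0.8
   vertex 3.8 0.0 3.2
   vertex 1.0 1.7 0.6
  endloop
 endfacet
 facet normal -0.111 0.408 -0.906
  outer loop
   vertex 3.4 2.8 0.8
   vertex 1.0 1.7 0.6
   vertex 1.0 3.7 1.5
  endloop
 endfacet
 facet normal -0.322 -0.285 0.903
  outer loop
   vertex 2.4 1.9 3.3
   vertex 0.2 2.8 2.8
   vertex 3.8 0.0 3.2
  endloop
 endfacet
 facet normal 0.168 0.759 0.629
  outer loop
   vertex 2.4 1.9 3.3
   vertex 1.0 3.7 1.5
   vertex 0.2 2.8 2.8
  endloop
 endfacet
 facet normal 0.722 0.507 0.471
  outer loop
   vertex 2.4 1.9 3.3
   vertex 3.8 0.0 3.2
   vertex 3.4 2.8 0.8
  endloop
 endfacet
 facet normal 0.426 0.784 0.452
  outer loop
   vertex 2.4 1.9 3.3
   vertex 3.4 2.8 0.8
   vertex 1.0 3.7 1.5
  endloop
 endfacet
 facet normal 0.131 0.775 0.618
  outer loop
   vertex 0.3 3.5 1.9
   vertex 0.2 2.8 2.8
   vertex 1.0 3.7 1.5
  endloop
 endfacet
 facet normal -0.950 -0.188 -0.251
  outer loop
   vertex 0.3 3.5 1.9
   vertex 1.0 1.7 0.6
   vertex 0.2 2.8 2.8
  endloop
 endfacet
 facet normal -0.538 0.346 -0.769
  outer loop
   vertex 0.3 3.5 1.9
   vertex 1.0 3.7 1.5
   vertex 1.0 1.7 0.6
  endloop
 endfacet
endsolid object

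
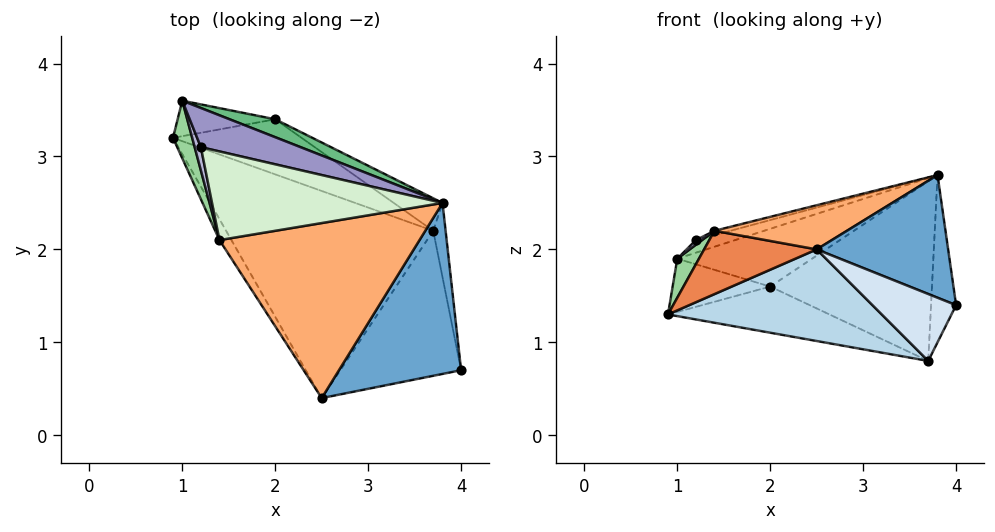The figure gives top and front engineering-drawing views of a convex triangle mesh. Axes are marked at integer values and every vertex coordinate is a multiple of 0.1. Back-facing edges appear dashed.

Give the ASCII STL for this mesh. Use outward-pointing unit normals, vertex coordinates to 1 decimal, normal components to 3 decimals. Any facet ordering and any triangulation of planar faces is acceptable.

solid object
 facet normal 0.404 -0.533 0.743
  outer loop
   vertex 2.5 0.4 2.0
   vertex 4.0 0.7 1.4
   vertex 3.8 2.5 2.8
  endloop
 endfacet
 facet normal 0.983 0.167 -0.074
  outer loop
   vertex 3.7 2.2 0.8
   vertex 3.8 2.5 2.8
   vertex 4.0 0.7 1.4
  endloop
 endfacet
 facet normal -0.294 -0.387 -0.874
  outer loop
   vertex 3.7 2.2 0.8
   vertex 2.5 0.4 2.0
   vertex 0.9 3.2 1.3
  endloop
 endfacet
 facet normal -0.269 -0.404 -0.874
  outer loop
   vertex 3.7 2.2 0.8
   vertex 4.0 0.7 1.4
   vertex 2.5 0.4 2.0
  endloop
 endfacet
 facet normal -0.836 -0.521 -0.172
  outer loop
   vertex 1.4 2.1 2.2
   vertex 0.9 3.2 1.3
   vertex 2.5 0.4 2.0
  endloop
 endfacet
 facet normal -0.198 -0.240 0.951
  outer loop
   vertex 1.4 2.1 2.2
   vertex 2.5 0.4 2.0
   vertex 3.8 2.5 2.8
  endloop
 endfacet
 facet normal 0.092 0.639 -0.763
  outer loop
   vertex 2.0 3.4 1.6
   vertex 3.7 2.2 0.8
   vertex 0.9 3.2 1.3
  endloop
 endfacet
 facet normal 0.521 0.840 -0.152
  outer loop
   vertex 2.0 3.4 1.6
   vertex 3.8 2.5 2.8
   vertex 3.7 2.2 0.8
  endloop
 endfacet
 facet normal 0.270 0.920 0.285
  outer loop
   vertex 1.0 3.6 1.9
   vertex 3.8 2.5 2.8
   vertex 2.0 3.4 1.6
  endloop
 endfacet
 facet normal -0.939 -0.193 0.285
  outer loop
   vertex 1.0 3.6 1.9
   vertex 0.9 3.2 1.3
   vertex 1.4 2.1 2.2
  endloop
 endfacet
 facet normal 0.000 0.832 -0.555
  outer loop
   vertex 1.0 3.6 1.9
   vertex 2.0 3.4 1.6
   vertex 0.9 3.2 1.3
  endloop
 endfacet
 facet normal -0.250 0.047 0.967
  outer loop
   vertex 1.2 3.1 2.1
   vertex 1.4 2.1 2.2
   vertex 3.8 2.5 2.8
  endloop
 endfacet
 facet normal -0.182 0.301 0.936
  outer loop
   vertex 1.2 3.1 2.1
   vertex 3.8 2.5 2.8
   vertex 1.0 3.6 1.9
  endloop
 endfacet
 facet normal -0.827 -0.110 0.551
  outer loop
   vertex 1.2 3.1 2.1
   vertex 1.0 3.6 1.9
   vertex 1.4 2.1 2.2
  endloop
 endfacet
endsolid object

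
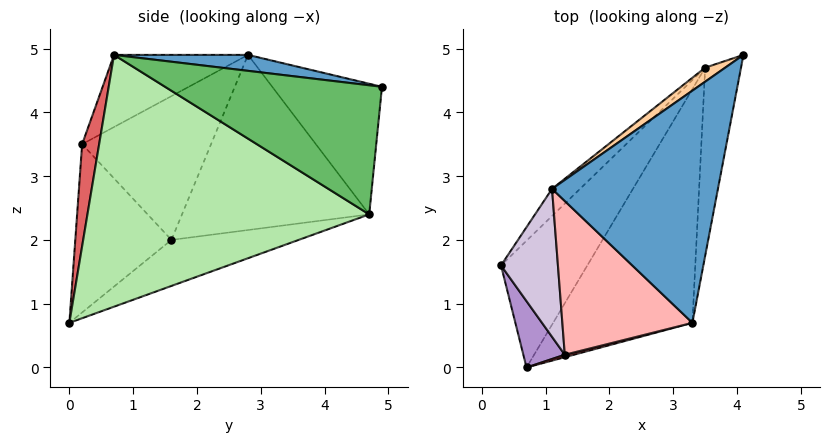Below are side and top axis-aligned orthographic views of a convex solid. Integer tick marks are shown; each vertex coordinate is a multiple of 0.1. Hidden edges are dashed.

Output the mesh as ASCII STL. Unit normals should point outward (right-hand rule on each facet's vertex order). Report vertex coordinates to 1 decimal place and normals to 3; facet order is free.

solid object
 facet normal 0.095 0.100 0.990
  outer loop
   vertex 1.1 2.8 4.9
   vertex 3.3 0.7 4.9
   vertex 4.1 4.9 4.4
  endloop
 endfacet
 facet normal -0.403 0.514 -0.757
  outer loop
   vertex 3.5 4.7 2.4
   vertex 0.7 0.0 0.7
   vertex 0.3 1.6 2.0
  endloop
 endfacet
 facet normal -0.685 0.721 -0.109
  outer loop
   vertex 3.5 4.7 2.4
   vertex 0.3 1.6 2.0
   vertex 1.1 2.8 4.9
  endloop
 endfacet
 facet normal -0.562 0.823 0.086
  outer loop
   vertex 3.5 4.7 2.4
   vertex 1.1 2.8 4.9
   vertex 4.1 4.9 4.4
  endloop
 endfacet
 facet normal 0.942 -0.211 -0.262
  outer loop
   vertex 3.5 4.7 2.4
   vertex 4.1 4.9 4.4
   vertex 3.3 0.7 4.9
  endloop
 endfacet
 facet normal 0.827 -0.327 -0.457
  outer loop
   vertex 3.5 4.7 2.4
   vertex 3.3 0.7 4.9
   vertex 0.7 0.0 0.7
  endloop
 endfacet
 facet normal 0.229 -0.973 0.020
  outer loop
   vertex 1.3 0.2 3.5
   vertex 0.7 0.0 0.7
   vertex 3.3 0.7 4.9
  endloop
 endfacet
 facet normal -0.432 -0.453 0.780
  outer loop
   vertex 1.3 0.2 3.5
   vertex 3.3 0.7 4.9
   vertex 1.1 2.8 4.9
  endloop
 endfacet
 facet normal -0.890 -0.401 0.219
  outer loop
   vertex 1.3 0.2 3.5
   vertex 0.3 1.6 2.0
   vertex 0.7 0.0 0.7
  endloop
 endfacet
 facet normal -0.898 -0.260 0.355
  outer loop
   vertex 1.3 0.2 3.5
   vertex 1.1 2.8 4.9
   vertex 0.3 1.6 2.0
  endloop
 endfacet
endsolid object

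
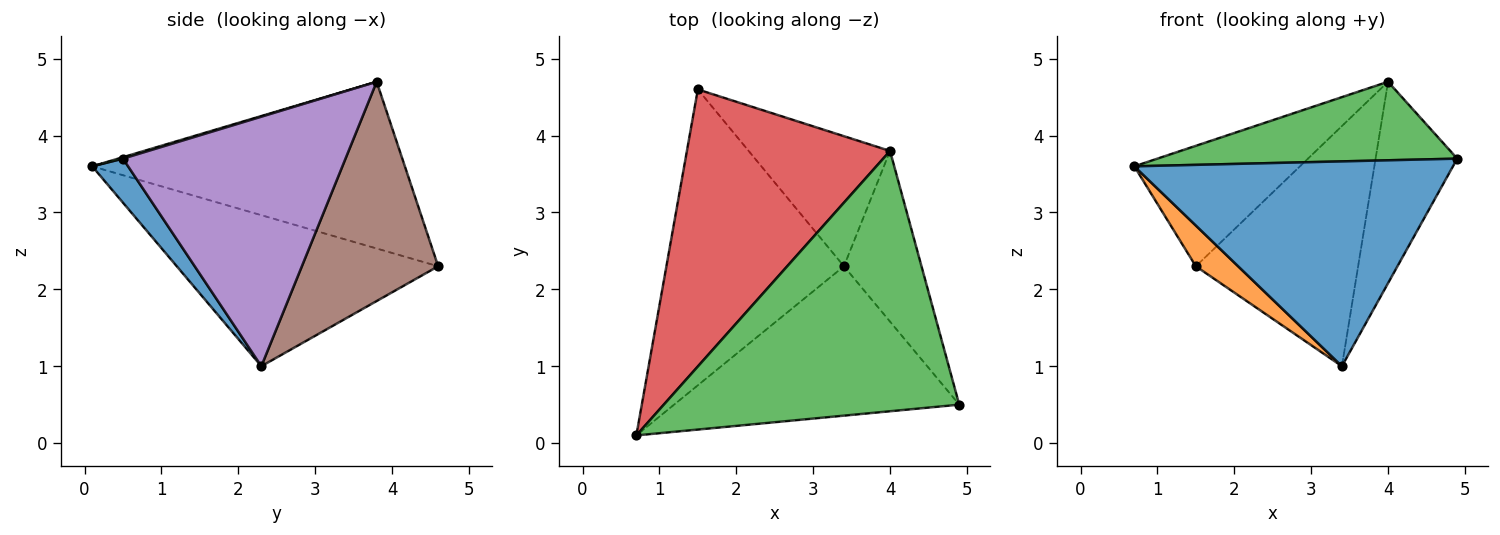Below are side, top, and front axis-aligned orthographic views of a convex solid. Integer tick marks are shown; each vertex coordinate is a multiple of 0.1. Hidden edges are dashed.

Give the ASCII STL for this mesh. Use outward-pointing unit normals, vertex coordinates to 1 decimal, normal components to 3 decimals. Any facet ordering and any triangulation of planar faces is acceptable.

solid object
 facet normal 0.091 -0.805 -0.587
  outer loop
   vertex 3.4 2.3 1.0
   vertex 4.9 0.5 3.7
   vertex 0.7 0.1 3.6
  endloop
 endfacet
 facet normal -0.644 -0.104 -0.757
  outer loop
   vertex 3.4 2.3 1.0
   vertex 0.7 0.1 3.6
   vertex 1.5 4.6 2.3
  endloop
 endfacet
 facet normal 0.005 -0.289 0.957
  outer loop
   vertex 4.0 3.8 4.7
   vertex 0.7 0.1 3.6
   vertex 4.9 0.5 3.7
  endloop
 endfacet
 facet normal -0.601 0.319 0.733
  outer loop
   vertex 4.0 3.8 4.7
   vertex 1.5 4.6 2.3
   vertex 0.7 0.1 3.6
  endloop
 endfacet
 facet normal 0.901 0.331 -0.280
  outer loop
   vertex 4.0 3.8 4.7
   vertex 4.9 0.5 3.7
   vertex 3.4 2.3 1.0
  endloop
 endfacet
 facet normal 0.594 0.707 -0.383
  outer loop
   vertex 4.0 3.8 4.7
   vertex 3.4 2.3 1.0
   vertex 1.5 4.6 2.3
  endloop
 endfacet
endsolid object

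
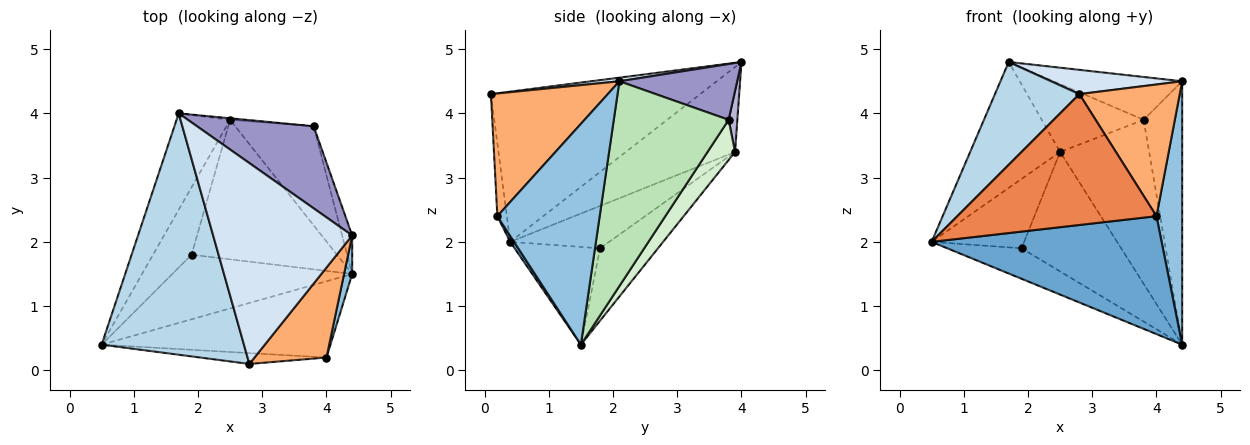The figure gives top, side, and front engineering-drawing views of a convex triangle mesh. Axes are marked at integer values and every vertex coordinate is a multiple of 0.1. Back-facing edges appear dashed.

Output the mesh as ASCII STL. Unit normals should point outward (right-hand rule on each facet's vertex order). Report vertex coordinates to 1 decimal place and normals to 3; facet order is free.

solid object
 facet normal 0.014 -0.840 -0.543
  outer loop
   vertex 4.0 0.2 2.4
   vertex 0.5 0.4 2.0
   vertex 4.4 1.5 0.4
  endloop
 endfacet
 facet normal 0.969 -0.243 0.036
  outer loop
   vertex 4.0 0.2 2.4
   vertex 4.4 1.5 0.4
   vertex 4.4 2.1 4.5
  endloop
 endfacet
 facet normal -0.697 -0.281 0.660
  outer loop
   vertex 2.8 0.1 4.3
   vertex 1.7 4.0 4.8
   vertex 0.5 0.4 2.0
  endloop
 endfacet
 facet normal 0.026 -0.120 0.992
  outer loop
   vertex 2.8 0.1 4.3
   vertex 4.4 2.1 4.5
   vertex 1.7 4.0 4.8
  endloop
 endfacet
 facet normal -0.047 -0.995 -0.082
  outer loop
   vertex 2.8 0.1 4.3
   vertex 0.5 0.4 2.0
   vertex 4.0 0.2 2.4
  endloop
 endfacet
 facet normal 0.693 -0.595 0.406
  outer loop
   vertex 2.8 0.1 4.3
   vertex 4.0 0.2 2.4
   vertex 4.4 2.1 4.5
  endloop
 endfacet
 facet normal -0.694 0.572 -0.437
  outer loop
   vertex 2.5 3.9 3.4
   vertex 0.5 0.4 2.0
   vertex 1.7 4.0 4.8
  endloop
 endfacet
 facet normal -0.441 0.383 -0.812
  outer loop
   vertex 1.9 1.8 1.9
   vertex 4.4 1.5 0.4
   vertex 0.5 0.4 2.0
  endloop
 endfacet
 facet normal -0.608 0.569 -0.553
  outer loop
   vertex 1.9 1.8 1.9
   vertex 0.5 0.4 2.0
   vertex 2.5 3.9 3.4
  endloop
 endfacet
 facet normal -0.353 0.608 -0.711
  outer loop
   vertex 1.9 1.8 1.9
   vertex 2.5 3.9 3.4
   vertex 4.4 1.5 0.4
  endloop
 endfacet
 facet normal 0.947 0.318 -0.047
  outer loop
   vertex 3.8 3.8 3.9
   vertex 4.4 2.1 4.5
   vertex 4.4 1.5 0.4
  endloop
 endfacet
 facet normal 0.256 0.827 -0.500
  outer loop
   vertex 3.8 3.8 3.9
   vertex 4.4 1.5 0.4
   vertex 2.5 3.9 3.4
  endloop
 endfacet
 facet normal 0.390 0.426 0.816
  outer loop
   vertex 3.8 3.8 3.9
   vertex 1.7 4.0 4.8
   vertex 4.4 2.1 4.5
  endloop
 endfacet
 facet normal 0.085 0.996 -0.022
  outer loop
   vertex 3.8 3.8 3.9
   vertex 2.5 3.9 3.4
   vertex 1.7 4.0 4.8
  endloop
 endfacet
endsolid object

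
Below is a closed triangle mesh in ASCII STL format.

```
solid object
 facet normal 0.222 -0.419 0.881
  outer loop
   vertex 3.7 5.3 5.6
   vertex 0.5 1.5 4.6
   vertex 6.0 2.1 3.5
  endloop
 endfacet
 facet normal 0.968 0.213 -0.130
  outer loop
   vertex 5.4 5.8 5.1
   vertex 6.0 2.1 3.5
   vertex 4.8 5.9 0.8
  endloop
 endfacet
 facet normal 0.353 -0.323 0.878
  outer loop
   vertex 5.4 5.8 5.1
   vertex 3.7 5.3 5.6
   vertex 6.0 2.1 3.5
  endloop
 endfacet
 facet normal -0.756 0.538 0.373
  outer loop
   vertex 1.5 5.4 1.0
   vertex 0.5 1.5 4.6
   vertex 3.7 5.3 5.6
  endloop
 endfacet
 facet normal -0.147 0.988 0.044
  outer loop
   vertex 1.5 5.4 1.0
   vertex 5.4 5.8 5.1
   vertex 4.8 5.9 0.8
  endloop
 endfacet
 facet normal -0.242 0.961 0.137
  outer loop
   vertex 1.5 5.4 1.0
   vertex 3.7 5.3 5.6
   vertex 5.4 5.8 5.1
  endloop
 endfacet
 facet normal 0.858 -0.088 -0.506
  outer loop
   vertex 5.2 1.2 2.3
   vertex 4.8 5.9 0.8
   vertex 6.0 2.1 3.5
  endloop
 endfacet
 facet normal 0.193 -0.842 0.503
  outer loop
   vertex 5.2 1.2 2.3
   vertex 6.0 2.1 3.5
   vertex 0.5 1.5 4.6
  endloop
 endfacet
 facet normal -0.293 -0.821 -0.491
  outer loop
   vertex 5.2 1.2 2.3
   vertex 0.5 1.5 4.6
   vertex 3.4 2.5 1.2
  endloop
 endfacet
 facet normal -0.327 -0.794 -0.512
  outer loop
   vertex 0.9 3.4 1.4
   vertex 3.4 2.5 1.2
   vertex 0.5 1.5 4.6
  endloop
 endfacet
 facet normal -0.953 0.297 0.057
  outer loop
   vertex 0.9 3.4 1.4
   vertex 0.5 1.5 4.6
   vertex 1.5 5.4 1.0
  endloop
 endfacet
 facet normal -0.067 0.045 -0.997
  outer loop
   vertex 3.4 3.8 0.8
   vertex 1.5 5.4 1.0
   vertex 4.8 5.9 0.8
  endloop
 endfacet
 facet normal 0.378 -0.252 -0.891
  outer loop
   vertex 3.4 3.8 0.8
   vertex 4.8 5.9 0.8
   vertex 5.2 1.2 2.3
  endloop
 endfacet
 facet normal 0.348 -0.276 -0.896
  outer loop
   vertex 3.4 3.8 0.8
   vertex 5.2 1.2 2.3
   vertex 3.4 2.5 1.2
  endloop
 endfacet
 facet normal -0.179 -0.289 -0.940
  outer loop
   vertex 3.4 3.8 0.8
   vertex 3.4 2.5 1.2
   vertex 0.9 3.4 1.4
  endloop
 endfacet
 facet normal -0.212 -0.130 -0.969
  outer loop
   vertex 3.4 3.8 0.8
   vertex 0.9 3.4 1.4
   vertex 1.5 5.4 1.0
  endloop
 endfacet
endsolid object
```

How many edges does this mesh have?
24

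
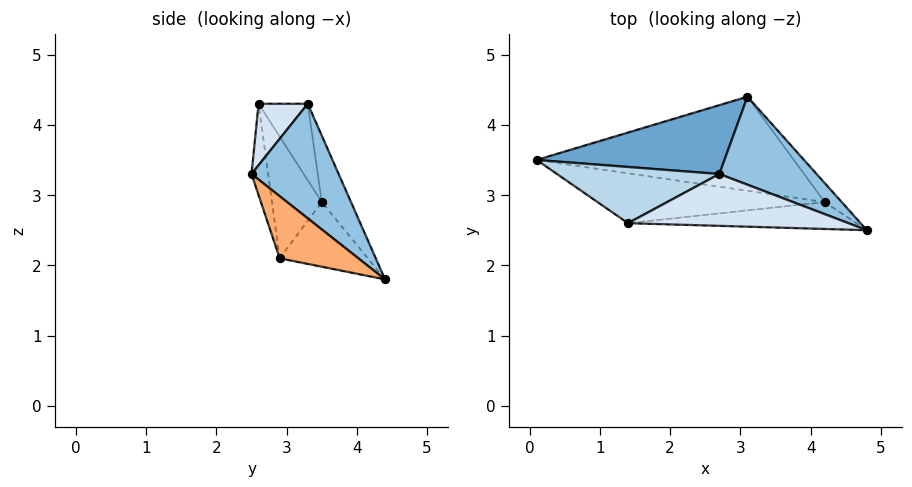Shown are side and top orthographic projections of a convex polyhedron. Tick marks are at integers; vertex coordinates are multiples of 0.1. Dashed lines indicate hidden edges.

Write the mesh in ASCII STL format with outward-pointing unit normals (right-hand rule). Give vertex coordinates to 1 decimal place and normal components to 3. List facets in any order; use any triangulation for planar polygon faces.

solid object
 facet normal -0.135 0.915 0.381
  outer loop
   vertex 2.7 3.3 4.3
   vertex 3.1 4.4 1.8
   vertex 0.1 3.5 2.9
  endloop
 endfacet
 facet normal 0.490 0.766 0.416
  outer loop
   vertex 2.7 3.3 4.3
   vertex 4.8 2.5 3.3
   vertex 3.1 4.4 1.8
  endloop
 endfacet
 facet normal -0.334 0.621 0.709
  outer loop
   vertex 1.4 2.6 4.3
   vertex 2.7 3.3 4.3
   vertex 0.1 3.5 2.9
  endloop
 endfacet
 facet normal 0.240 -0.446 0.862
  outer loop
   vertex 1.4 2.6 4.3
   vertex 4.8 2.5 3.3
   vertex 2.7 3.3 4.3
  endloop
 endfacet
 facet normal -0.228 -0.349 -0.909
  outer loop
   vertex 4.2 2.9 2.1
   vertex 0.1 3.5 2.9
   vertex 3.1 4.4 1.8
  endloop
 endfacet
 facet normal 0.807 0.548 -0.221
  outer loop
   vertex 4.2 2.9 2.1
   vertex 3.1 4.4 1.8
   vertex 4.8 2.5 3.3
  endloop
 endfacet
 facet normal -0.207 -0.899 -0.386
  outer loop
   vertex 4.2 2.9 2.1
   vertex 1.4 2.6 4.3
   vertex 0.1 3.5 2.9
  endloop
 endfacet
 facet normal -0.106 -0.958 -0.266
  outer loop
   vertex 4.2 2.9 2.1
   vertex 4.8 2.5 3.3
   vertex 1.4 2.6 4.3
  endloop
 endfacet
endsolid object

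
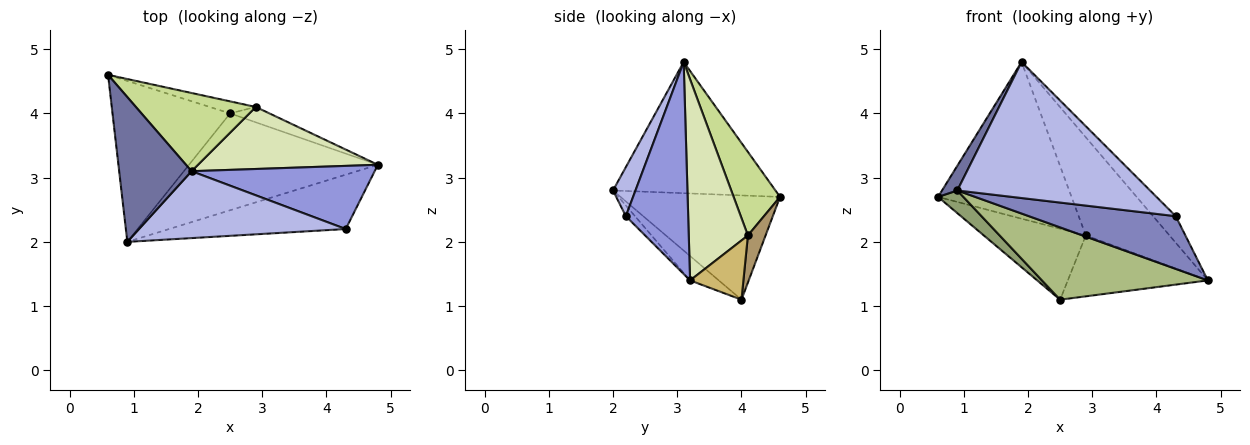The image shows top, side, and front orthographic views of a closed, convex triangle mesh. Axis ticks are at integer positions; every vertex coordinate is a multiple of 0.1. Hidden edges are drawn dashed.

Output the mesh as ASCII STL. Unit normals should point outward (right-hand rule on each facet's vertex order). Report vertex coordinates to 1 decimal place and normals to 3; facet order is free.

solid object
 facet normal -0.873 -0.082 0.481
  outer loop
   vertex 1.9 3.1 4.8
   vertex 0.6 4.6 2.7
   vertex 0.9 2.0 2.8
  endloop
 endfacet
 facet normal -0.043 -0.695 -0.717
  outer loop
   vertex 4.3 2.2 2.4
   vertex 0.9 2.0 2.8
   vertex 4.8 3.2 1.4
  endloop
 endfacet
 facet normal 0.730 0.265 0.630
  outer loop
   vertex 4.3 2.2 2.4
   vertex 4.8 3.2 1.4
   vertex 1.9 3.1 4.8
  endloop
 endfacet
 facet normal 0.104 -0.893 0.439
  outer loop
   vertex 4.3 2.2 2.4
   vertex 1.9 3.1 4.8
   vertex 0.9 2.0 2.8
  endloop
 endfacet
 facet normal -0.660 -0.105 -0.744
  outer loop
   vertex 2.5 4.0 1.1
   vertex 0.9 2.0 2.8
   vertex 0.6 4.6 2.7
  endloop
 endfacet
 facet normal -0.103 -0.595 -0.797
  outer loop
   vertex 2.5 4.0 1.1
   vertex 4.8 3.2 1.4
   vertex 0.9 2.0 2.8
  endloop
 endfacet
 facet normal 0.297 0.854 0.426
  outer loop
   vertex 2.9 4.1 2.1
   vertex 0.6 4.6 2.7
   vertex 1.9 3.1 4.8
  endloop
 endfacet
 facet normal 0.513 0.726 0.459
  outer loop
   vertex 2.9 4.1 2.1
   vertex 1.9 3.1 4.8
   vertex 4.8 3.2 1.4
  endloop
 endfacet
 facet normal 0.168 0.972 -0.165
  outer loop
   vertex 2.9 4.1 2.1
   vertex 2.5 4.0 1.1
   vertex 0.6 4.6 2.7
  endloop
 endfacet
 facet normal 0.346 0.910 -0.229
  outer loop
   vertex 2.9 4.1 2.1
   vertex 4.8 3.2 1.4
   vertex 2.5 4.0 1.1
  endloop
 endfacet
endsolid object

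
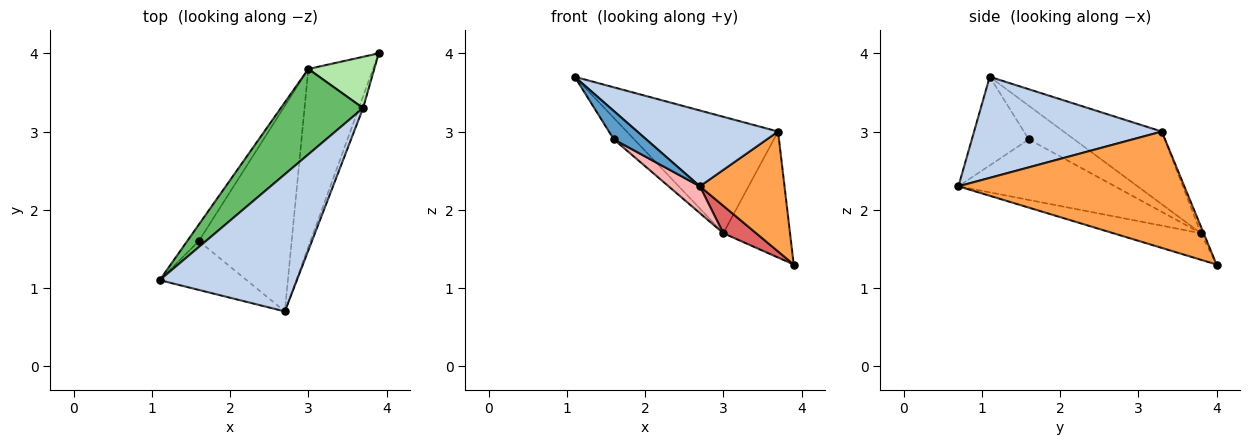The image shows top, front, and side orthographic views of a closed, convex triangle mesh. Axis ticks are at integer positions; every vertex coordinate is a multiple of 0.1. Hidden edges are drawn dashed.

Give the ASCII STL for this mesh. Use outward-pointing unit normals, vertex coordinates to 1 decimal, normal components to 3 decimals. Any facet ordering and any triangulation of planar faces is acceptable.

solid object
 facet normal -0.662 -0.376 -0.649
  outer loop
   vertex 1.6 1.6 2.9
   vertex 2.7 0.7 2.3
   vertex 1.1 1.1 3.7
  endloop
 endfacet
 facet normal 0.542 -0.406 0.736
  outer loop
   vertex 3.7 3.3 3.0
   vertex 1.1 1.1 3.7
   vertex 2.7 0.7 2.3
  endloop
 endfacet
 facet normal 0.936 -0.351 -0.034
  outer loop
   vertex 3.7 3.3 3.0
   vertex 2.7 0.7 2.3
   vertex 3.9 4.0 1.3
  endloop
 endfacet
 facet normal -0.870 0.390 -0.300
  outer loop
   vertex 3.0 3.8 1.7
   vertex 1.6 1.6 2.9
   vertex 1.1 1.1 3.7
  endloop
 endfacet
 facet normal -0.463 0.714 0.524
  outer loop
   vertex 3.0 3.8 1.7
   vertex 1.1 1.1 3.7
   vertex 3.7 3.3 3.0
  endloop
 endfacet
 facet normal -0.038 0.926 0.377
  outer loop
   vertex 3.0 3.8 1.7
   vertex 3.7 3.3 3.0
   vertex 3.9 4.0 1.3
  endloop
 endfacet
 facet normal -0.376 -0.141 -0.916
  outer loop
   vertex 3.0 3.8 1.7
   vertex 3.9 4.0 1.3
   vertex 2.7 0.7 2.3
  endloop
 endfacet
 facet normal -0.543 -0.109 -0.833
  outer loop
   vertex 3.0 3.8 1.7
   vertex 2.7 0.7 2.3
   vertex 1.6 1.6 2.9
  endloop
 endfacet
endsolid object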